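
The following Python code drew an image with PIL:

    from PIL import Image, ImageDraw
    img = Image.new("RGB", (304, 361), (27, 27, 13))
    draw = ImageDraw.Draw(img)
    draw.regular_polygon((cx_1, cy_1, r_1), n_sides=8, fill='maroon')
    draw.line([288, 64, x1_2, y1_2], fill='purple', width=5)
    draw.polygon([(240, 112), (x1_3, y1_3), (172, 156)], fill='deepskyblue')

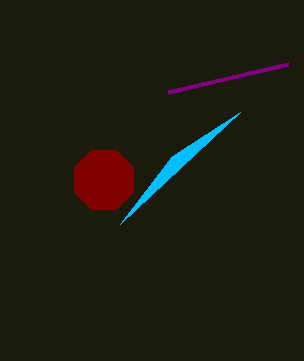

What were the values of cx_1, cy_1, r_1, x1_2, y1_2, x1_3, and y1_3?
cx_1 = 104
cy_1 = 180
r_1 = 32
x1_2 = 168
y1_2 = 92
x1_3 = 120
y1_3 = 224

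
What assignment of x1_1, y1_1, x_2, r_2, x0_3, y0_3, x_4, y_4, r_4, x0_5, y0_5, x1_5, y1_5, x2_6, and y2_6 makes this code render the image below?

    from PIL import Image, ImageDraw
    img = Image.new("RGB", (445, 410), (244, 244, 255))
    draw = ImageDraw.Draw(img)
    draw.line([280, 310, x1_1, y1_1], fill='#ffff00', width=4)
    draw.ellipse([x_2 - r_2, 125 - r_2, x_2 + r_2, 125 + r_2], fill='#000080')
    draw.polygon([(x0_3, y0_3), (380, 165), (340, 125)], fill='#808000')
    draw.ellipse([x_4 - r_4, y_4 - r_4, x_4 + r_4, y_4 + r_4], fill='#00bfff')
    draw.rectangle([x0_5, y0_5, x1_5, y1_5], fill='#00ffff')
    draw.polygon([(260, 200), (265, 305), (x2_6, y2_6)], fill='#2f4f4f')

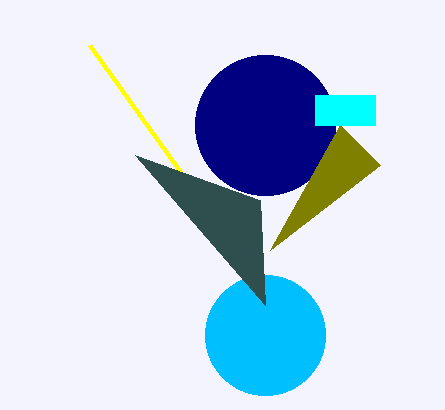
x1_1 = 90; y1_1 = 45; x_2 = 265; r_2 = 70; x0_3 = 270; y0_3 = 250; x_4 = 265; y_4 = 335; r_4 = 60; x0_5 = 315; y0_5 = 95; x1_5 = 375; y1_5 = 125; x2_6 = 135; y2_6 = 155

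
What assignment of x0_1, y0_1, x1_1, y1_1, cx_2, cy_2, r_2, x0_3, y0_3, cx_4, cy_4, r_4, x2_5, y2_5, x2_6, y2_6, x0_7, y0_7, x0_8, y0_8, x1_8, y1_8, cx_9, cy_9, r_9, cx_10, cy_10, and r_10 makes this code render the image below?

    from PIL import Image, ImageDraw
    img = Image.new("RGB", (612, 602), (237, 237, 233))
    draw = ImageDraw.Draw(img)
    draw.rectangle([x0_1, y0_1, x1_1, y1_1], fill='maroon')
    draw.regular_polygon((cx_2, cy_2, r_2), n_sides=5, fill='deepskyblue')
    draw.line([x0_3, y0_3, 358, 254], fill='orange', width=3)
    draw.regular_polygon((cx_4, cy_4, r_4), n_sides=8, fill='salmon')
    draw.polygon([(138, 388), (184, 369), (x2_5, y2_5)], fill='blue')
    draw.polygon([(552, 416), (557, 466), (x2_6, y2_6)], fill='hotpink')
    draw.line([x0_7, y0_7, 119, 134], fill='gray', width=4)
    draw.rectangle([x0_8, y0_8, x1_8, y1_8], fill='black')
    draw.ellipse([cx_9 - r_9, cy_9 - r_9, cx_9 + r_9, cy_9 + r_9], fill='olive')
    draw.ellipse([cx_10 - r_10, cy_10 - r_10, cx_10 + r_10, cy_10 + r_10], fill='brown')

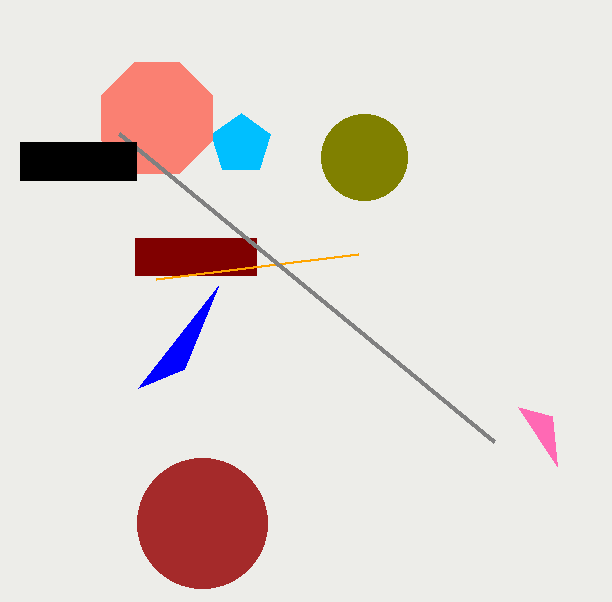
x0_1 = 135, y0_1 = 238, x1_1 = 256, y1_1 = 275, cx_2 = 241, cy_2 = 144, r_2 = 31, x0_3 = 156, y0_3 = 279, cx_4 = 157, cy_4 = 118, r_4 = 60, x2_5 = 218, y2_5 = 286, x2_6 = 518, y2_6 = 407, x0_7 = 494, y0_7 = 442, x0_8 = 20, y0_8 = 142, x1_8 = 136, y1_8 = 180, cx_9 = 364, cy_9 = 157, r_9 = 43, cx_10 = 202, cy_10 = 523, r_10 = 65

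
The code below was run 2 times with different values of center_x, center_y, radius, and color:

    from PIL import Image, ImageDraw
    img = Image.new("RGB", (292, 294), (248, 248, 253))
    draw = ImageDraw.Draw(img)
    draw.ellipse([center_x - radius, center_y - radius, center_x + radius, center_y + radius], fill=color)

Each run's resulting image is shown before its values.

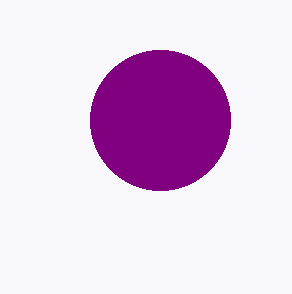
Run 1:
center_x = 160; center_y = 120; radius = 70; color = 'purple'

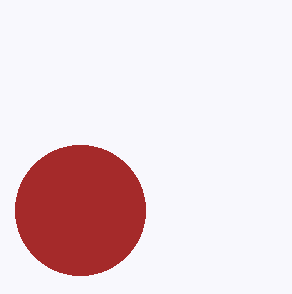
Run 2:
center_x = 80
center_y = 210
radius = 65
color = 'brown'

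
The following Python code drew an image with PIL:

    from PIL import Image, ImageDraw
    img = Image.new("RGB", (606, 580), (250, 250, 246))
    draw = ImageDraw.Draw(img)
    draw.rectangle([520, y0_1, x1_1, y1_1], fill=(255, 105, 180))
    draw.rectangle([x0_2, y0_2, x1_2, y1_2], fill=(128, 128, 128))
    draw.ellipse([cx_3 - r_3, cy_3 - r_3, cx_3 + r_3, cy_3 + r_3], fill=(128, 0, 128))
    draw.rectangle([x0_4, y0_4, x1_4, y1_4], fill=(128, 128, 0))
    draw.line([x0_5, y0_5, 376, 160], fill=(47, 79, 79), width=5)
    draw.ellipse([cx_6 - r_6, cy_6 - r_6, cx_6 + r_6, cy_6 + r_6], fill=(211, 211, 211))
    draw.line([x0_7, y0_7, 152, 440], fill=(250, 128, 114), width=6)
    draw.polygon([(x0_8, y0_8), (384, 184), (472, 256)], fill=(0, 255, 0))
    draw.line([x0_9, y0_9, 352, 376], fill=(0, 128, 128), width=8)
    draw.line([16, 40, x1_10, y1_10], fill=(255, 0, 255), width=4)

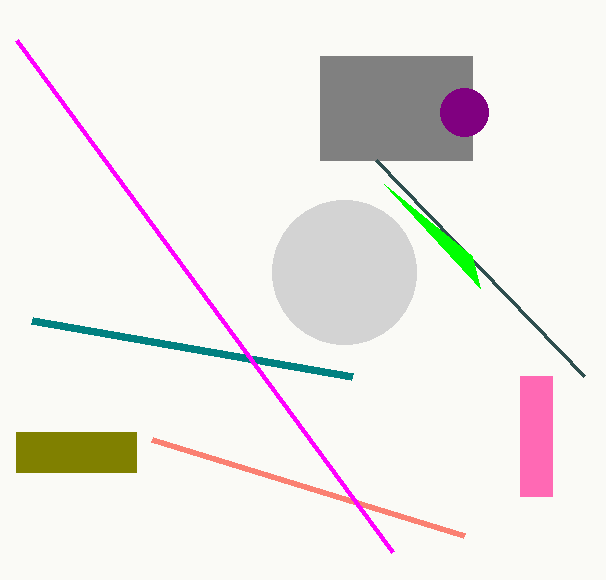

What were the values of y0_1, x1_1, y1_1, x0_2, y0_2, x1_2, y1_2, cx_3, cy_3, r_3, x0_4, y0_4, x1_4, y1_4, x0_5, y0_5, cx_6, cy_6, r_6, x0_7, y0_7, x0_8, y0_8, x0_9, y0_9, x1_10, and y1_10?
y0_1 = 376
x1_1 = 552
y1_1 = 496
x0_2 = 320
y0_2 = 56
x1_2 = 472
y1_2 = 160
cx_3 = 464
cy_3 = 112
r_3 = 24
x0_4 = 16
y0_4 = 432
x1_4 = 136
y1_4 = 472
x0_5 = 584
y0_5 = 376
cx_6 = 344
cy_6 = 272
r_6 = 72
x0_7 = 464
y0_7 = 536
x0_8 = 480
y0_8 = 288
x0_9 = 32
y0_9 = 320
x1_10 = 392
y1_10 = 552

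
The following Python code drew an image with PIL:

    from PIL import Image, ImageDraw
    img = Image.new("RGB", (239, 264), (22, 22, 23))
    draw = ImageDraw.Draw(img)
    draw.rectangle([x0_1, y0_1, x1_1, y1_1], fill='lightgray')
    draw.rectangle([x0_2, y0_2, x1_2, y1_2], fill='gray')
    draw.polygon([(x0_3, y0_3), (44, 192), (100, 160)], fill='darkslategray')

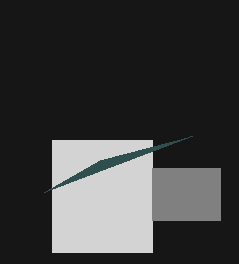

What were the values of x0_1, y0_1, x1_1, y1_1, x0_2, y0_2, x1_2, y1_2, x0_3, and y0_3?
x0_1 = 52, y0_1 = 140, x1_1 = 152, y1_1 = 252, x0_2 = 152, y0_2 = 168, x1_2 = 220, y1_2 = 220, x0_3 = 192, y0_3 = 136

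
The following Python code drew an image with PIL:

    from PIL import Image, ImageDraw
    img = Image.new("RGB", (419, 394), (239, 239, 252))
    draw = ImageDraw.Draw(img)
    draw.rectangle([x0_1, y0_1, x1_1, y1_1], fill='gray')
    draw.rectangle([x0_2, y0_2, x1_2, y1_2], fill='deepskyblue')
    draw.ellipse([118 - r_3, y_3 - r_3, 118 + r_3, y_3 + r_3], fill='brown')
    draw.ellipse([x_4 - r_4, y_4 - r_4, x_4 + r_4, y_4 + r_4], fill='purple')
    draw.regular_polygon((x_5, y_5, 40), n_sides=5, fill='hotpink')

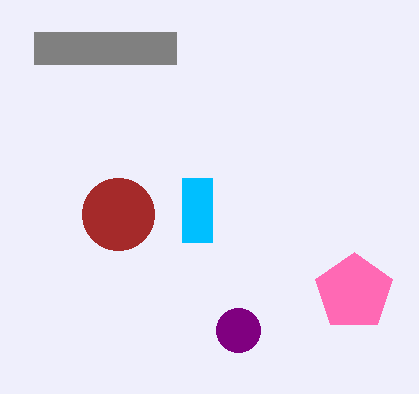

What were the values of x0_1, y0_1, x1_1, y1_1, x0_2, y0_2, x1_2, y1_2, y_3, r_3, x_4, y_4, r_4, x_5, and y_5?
x0_1 = 34; y0_1 = 32; x1_1 = 176; y1_1 = 64; x0_2 = 182; y0_2 = 178; x1_2 = 212; y1_2 = 242; y_3 = 214; r_3 = 36; x_4 = 238; y_4 = 330; r_4 = 22; x_5 = 354; y_5 = 292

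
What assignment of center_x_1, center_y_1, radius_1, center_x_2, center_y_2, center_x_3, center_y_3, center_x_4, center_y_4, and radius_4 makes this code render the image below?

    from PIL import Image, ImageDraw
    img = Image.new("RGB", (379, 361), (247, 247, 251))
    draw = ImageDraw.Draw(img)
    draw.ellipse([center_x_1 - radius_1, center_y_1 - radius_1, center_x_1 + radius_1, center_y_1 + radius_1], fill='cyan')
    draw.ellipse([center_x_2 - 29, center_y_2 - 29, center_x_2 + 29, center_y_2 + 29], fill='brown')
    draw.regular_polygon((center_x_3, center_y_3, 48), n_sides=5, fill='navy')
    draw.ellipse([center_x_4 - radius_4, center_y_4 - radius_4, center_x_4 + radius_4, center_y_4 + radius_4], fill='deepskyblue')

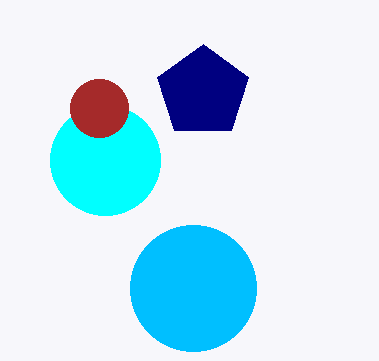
center_x_1 = 105; center_y_1 = 160; radius_1 = 55; center_x_2 = 99; center_y_2 = 108; center_x_3 = 203; center_y_3 = 92; center_x_4 = 193; center_y_4 = 288; radius_4 = 63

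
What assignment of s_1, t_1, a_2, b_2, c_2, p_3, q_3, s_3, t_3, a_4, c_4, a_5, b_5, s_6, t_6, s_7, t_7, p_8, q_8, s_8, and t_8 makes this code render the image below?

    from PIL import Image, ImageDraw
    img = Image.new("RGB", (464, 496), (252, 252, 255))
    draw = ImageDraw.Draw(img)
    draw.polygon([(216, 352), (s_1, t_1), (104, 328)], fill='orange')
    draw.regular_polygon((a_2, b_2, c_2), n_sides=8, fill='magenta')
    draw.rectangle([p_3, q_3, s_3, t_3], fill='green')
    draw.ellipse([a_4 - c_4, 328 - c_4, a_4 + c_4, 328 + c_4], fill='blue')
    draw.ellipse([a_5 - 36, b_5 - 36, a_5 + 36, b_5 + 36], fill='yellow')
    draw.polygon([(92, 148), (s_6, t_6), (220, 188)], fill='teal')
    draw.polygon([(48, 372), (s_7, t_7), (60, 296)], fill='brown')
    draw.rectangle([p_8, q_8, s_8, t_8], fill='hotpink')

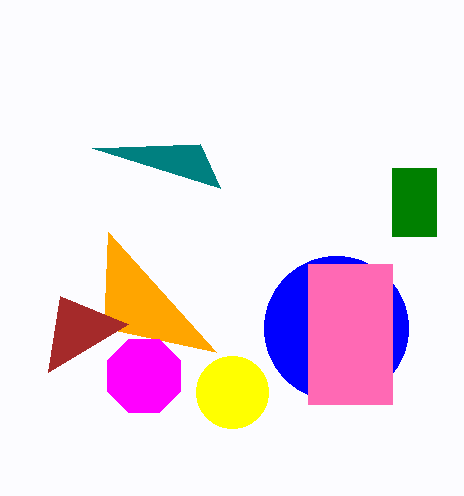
s_1 = 108, t_1 = 232, a_2 = 144, b_2 = 376, c_2 = 40, p_3 = 392, q_3 = 168, s_3 = 436, t_3 = 236, a_4 = 336, c_4 = 72, a_5 = 232, b_5 = 392, s_6 = 200, t_6 = 144, s_7 = 128, t_7 = 324, p_8 = 308, q_8 = 264, s_8 = 392, t_8 = 404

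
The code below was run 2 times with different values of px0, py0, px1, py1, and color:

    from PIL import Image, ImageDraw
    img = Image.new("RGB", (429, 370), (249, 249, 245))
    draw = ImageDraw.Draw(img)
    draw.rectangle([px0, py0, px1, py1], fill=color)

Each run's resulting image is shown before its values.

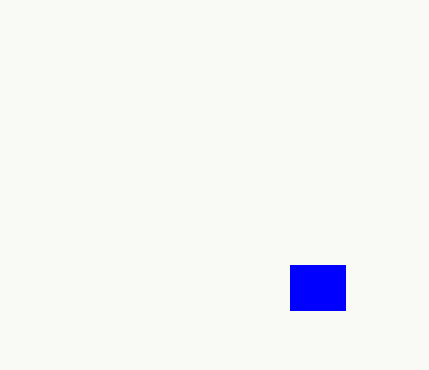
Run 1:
px0 = 290; py0 = 265; px1 = 345; py1 = 310; color = 'blue'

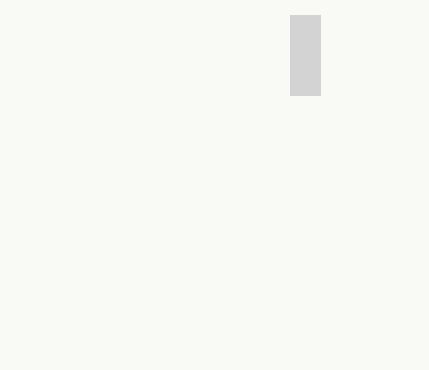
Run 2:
px0 = 290; py0 = 15; px1 = 320; py1 = 95; color = 'lightgray'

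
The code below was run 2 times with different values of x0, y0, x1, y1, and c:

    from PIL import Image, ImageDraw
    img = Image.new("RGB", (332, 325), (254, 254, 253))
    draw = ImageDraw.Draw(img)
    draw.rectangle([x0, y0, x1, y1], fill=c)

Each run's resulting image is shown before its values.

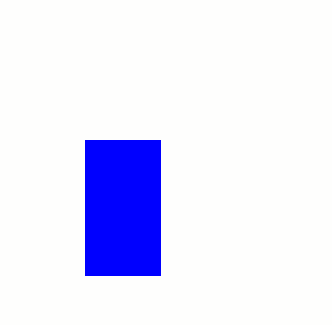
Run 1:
x0 = 85; y0 = 140; x1 = 160; y1 = 275; c = 'blue'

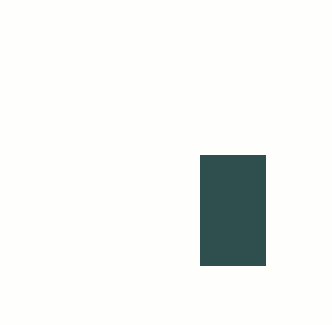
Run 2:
x0 = 200; y0 = 155; x1 = 265; y1 = 265; c = 'darkslategray'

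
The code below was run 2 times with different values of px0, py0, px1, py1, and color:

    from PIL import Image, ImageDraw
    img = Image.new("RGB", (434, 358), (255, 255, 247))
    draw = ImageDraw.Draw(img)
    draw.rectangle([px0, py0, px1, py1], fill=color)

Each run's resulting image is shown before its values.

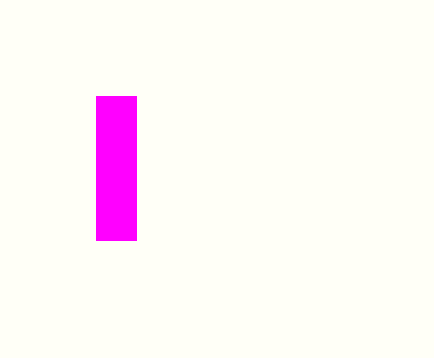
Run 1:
px0 = 96, py0 = 96, px1 = 136, py1 = 240, color = 'magenta'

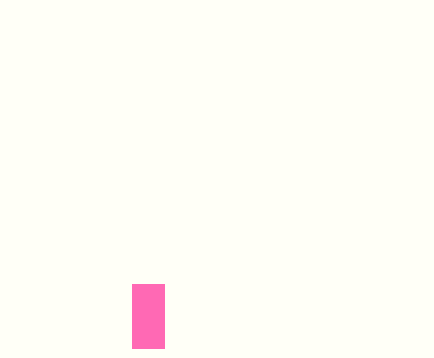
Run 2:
px0 = 132; py0 = 284; px1 = 164; py1 = 348; color = 'hotpink'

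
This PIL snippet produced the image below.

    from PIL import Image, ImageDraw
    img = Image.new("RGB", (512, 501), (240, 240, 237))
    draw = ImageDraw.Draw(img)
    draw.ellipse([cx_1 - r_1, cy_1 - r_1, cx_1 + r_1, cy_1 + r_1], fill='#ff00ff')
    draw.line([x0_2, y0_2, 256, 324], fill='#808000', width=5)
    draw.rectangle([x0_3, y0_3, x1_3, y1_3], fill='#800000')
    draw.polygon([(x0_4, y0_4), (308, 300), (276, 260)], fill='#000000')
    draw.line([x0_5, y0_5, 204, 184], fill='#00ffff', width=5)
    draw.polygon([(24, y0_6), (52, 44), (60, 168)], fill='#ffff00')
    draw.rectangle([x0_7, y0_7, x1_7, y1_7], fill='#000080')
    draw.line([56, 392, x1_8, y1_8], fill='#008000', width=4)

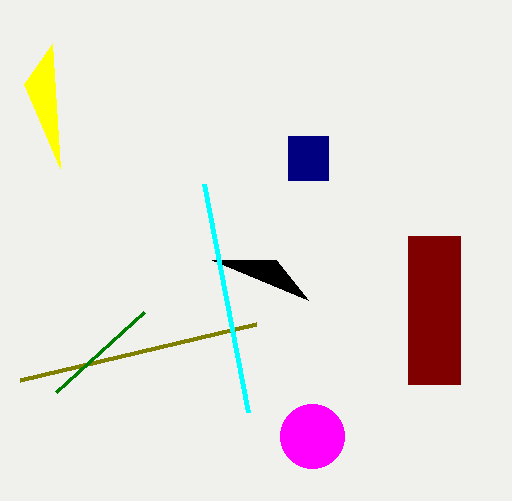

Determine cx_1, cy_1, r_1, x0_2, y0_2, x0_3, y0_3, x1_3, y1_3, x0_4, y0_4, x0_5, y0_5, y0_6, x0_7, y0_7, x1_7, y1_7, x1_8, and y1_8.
cx_1 = 312
cy_1 = 436
r_1 = 32
x0_2 = 20
y0_2 = 380
x0_3 = 408
y0_3 = 236
x1_3 = 460
y1_3 = 384
x0_4 = 212
y0_4 = 260
x0_5 = 248
y0_5 = 412
y0_6 = 84
x0_7 = 288
y0_7 = 136
x1_7 = 328
y1_7 = 180
x1_8 = 144
y1_8 = 312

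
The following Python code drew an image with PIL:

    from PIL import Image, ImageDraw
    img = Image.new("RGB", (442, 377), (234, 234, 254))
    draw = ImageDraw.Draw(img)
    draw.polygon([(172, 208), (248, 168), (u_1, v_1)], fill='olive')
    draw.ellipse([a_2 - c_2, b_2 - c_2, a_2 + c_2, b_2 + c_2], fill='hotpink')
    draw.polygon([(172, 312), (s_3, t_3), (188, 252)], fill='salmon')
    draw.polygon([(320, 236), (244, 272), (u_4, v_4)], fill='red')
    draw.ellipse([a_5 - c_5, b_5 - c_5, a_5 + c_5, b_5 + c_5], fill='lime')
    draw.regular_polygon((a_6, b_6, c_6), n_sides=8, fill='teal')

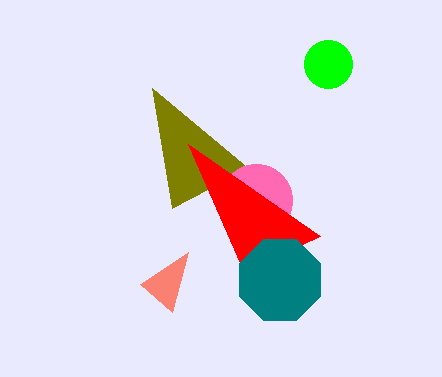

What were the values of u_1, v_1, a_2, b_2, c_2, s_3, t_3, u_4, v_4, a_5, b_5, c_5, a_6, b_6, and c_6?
u_1 = 152; v_1 = 88; a_2 = 256; b_2 = 200; c_2 = 36; s_3 = 140; t_3 = 284; u_4 = 188; v_4 = 144; a_5 = 328; b_5 = 64; c_5 = 24; a_6 = 280; b_6 = 280; c_6 = 44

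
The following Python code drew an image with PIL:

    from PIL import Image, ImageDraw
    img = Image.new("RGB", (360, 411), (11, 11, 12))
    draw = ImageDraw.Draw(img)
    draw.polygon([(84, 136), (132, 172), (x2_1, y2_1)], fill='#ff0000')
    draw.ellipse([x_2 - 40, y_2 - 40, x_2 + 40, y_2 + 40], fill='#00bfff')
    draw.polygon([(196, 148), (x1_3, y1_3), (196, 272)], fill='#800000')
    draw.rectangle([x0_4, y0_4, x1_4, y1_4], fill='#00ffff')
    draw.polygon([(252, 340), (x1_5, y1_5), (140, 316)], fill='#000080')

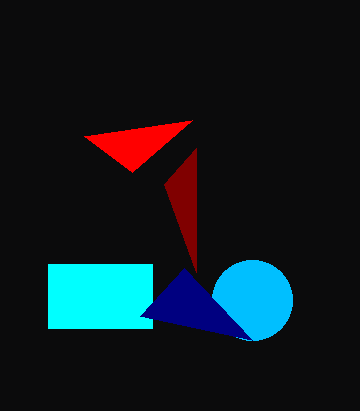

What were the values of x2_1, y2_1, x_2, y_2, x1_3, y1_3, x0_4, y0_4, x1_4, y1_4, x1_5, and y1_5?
x2_1 = 192; y2_1 = 120; x_2 = 252; y_2 = 300; x1_3 = 164; y1_3 = 184; x0_4 = 48; y0_4 = 264; x1_4 = 152; y1_4 = 328; x1_5 = 184; y1_5 = 268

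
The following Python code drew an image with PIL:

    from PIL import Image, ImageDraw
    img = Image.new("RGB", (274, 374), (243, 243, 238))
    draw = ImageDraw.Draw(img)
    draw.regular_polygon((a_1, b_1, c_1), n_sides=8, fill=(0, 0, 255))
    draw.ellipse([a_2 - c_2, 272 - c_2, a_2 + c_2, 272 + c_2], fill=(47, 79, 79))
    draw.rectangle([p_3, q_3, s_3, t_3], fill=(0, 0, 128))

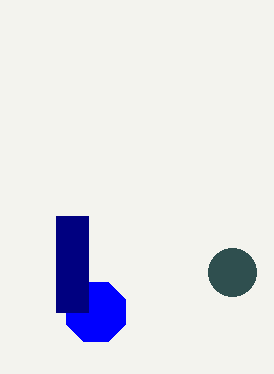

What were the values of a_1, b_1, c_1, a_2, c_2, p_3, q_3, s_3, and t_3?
a_1 = 96, b_1 = 312, c_1 = 32, a_2 = 232, c_2 = 24, p_3 = 56, q_3 = 216, s_3 = 88, t_3 = 312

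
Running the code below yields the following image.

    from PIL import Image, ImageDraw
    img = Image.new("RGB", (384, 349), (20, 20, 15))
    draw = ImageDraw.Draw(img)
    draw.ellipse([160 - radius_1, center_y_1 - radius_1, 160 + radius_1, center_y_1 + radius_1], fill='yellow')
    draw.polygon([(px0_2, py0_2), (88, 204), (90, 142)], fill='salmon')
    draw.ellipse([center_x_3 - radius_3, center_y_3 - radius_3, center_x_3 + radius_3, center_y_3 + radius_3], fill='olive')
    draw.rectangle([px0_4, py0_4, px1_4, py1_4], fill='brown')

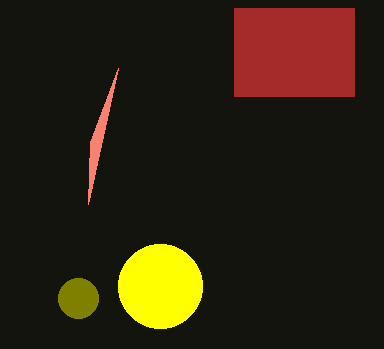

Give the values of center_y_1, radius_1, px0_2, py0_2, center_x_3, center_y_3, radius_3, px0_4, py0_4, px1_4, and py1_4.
center_y_1 = 286
radius_1 = 42
px0_2 = 118
py0_2 = 68
center_x_3 = 78
center_y_3 = 298
radius_3 = 20
px0_4 = 234
py0_4 = 8
px1_4 = 354
py1_4 = 96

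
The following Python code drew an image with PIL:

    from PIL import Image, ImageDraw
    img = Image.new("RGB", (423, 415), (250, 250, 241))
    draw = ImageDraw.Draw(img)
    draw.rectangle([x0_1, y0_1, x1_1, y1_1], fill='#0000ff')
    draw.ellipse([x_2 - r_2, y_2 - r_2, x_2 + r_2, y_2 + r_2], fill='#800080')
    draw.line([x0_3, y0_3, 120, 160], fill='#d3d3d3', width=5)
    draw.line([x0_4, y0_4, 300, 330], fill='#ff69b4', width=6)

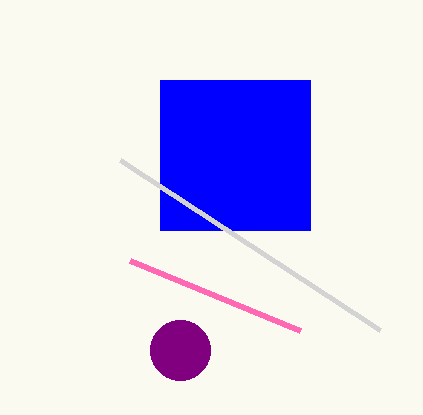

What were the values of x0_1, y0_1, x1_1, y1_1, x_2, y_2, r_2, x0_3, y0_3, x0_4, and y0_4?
x0_1 = 160; y0_1 = 80; x1_1 = 310; y1_1 = 230; x_2 = 180; y_2 = 350; r_2 = 30; x0_3 = 380; y0_3 = 330; x0_4 = 130; y0_4 = 260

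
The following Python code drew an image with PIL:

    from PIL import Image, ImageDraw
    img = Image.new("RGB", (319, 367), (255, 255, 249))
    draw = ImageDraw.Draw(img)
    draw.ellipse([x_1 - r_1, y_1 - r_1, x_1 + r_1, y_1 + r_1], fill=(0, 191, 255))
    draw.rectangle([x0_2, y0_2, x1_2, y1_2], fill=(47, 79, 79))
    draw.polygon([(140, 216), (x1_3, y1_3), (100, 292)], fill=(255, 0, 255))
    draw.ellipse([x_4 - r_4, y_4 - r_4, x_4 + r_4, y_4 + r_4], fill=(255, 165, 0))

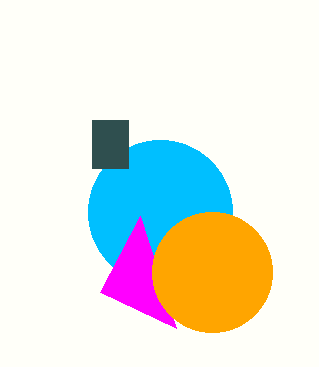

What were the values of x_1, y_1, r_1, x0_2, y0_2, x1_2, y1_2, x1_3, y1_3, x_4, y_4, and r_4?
x_1 = 160, y_1 = 212, r_1 = 72, x0_2 = 92, y0_2 = 120, x1_2 = 128, y1_2 = 168, x1_3 = 176, y1_3 = 328, x_4 = 212, y_4 = 272, r_4 = 60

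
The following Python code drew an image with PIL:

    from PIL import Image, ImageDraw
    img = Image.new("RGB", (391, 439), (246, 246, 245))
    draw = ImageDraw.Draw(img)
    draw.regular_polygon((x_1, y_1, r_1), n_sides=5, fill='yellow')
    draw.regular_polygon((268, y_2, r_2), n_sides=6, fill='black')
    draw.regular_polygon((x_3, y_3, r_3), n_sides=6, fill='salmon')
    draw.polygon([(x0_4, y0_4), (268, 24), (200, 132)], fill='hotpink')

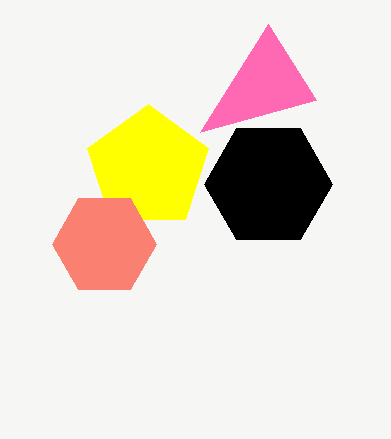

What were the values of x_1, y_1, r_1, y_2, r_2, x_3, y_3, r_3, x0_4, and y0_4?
x_1 = 148; y_1 = 168; r_1 = 64; y_2 = 184; r_2 = 64; x_3 = 104; y_3 = 244; r_3 = 52; x0_4 = 316; y0_4 = 100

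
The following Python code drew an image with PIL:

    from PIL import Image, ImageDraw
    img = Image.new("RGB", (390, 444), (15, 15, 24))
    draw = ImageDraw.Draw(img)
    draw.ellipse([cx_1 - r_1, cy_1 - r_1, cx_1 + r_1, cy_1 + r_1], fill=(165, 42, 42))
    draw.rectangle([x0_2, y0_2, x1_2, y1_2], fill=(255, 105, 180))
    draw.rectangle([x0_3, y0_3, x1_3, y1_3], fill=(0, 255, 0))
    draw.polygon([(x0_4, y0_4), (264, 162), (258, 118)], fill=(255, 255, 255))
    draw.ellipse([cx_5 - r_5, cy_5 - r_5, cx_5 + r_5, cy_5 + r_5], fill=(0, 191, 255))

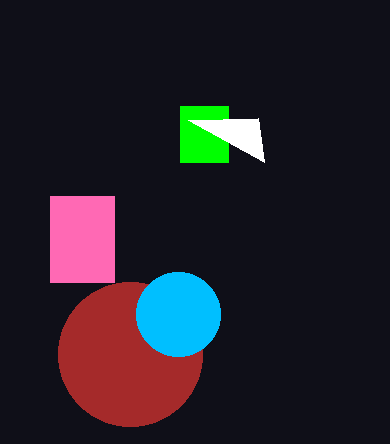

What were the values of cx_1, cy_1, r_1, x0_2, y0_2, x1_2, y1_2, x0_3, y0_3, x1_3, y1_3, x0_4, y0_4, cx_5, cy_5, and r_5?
cx_1 = 130; cy_1 = 354; r_1 = 72; x0_2 = 50; y0_2 = 196; x1_2 = 114; y1_2 = 282; x0_3 = 180; y0_3 = 106; x1_3 = 228; y1_3 = 162; x0_4 = 188; y0_4 = 120; cx_5 = 178; cy_5 = 314; r_5 = 42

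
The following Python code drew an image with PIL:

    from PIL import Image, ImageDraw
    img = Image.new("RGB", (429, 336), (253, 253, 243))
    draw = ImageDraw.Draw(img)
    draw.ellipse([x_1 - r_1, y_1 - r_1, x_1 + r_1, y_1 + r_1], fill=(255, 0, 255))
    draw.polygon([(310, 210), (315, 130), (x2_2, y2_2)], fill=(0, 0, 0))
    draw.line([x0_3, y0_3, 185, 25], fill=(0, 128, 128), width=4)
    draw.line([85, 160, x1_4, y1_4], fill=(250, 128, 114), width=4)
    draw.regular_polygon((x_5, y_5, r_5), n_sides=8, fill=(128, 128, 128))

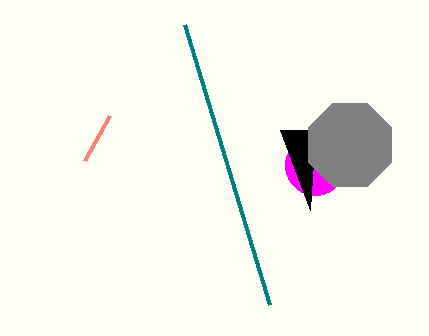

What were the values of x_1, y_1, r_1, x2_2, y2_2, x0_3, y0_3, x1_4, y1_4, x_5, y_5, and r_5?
x_1 = 315, y_1 = 165, r_1 = 30, x2_2 = 280, y2_2 = 130, x0_3 = 270, y0_3 = 305, x1_4 = 110, y1_4 = 115, x_5 = 350, y_5 = 145, r_5 = 45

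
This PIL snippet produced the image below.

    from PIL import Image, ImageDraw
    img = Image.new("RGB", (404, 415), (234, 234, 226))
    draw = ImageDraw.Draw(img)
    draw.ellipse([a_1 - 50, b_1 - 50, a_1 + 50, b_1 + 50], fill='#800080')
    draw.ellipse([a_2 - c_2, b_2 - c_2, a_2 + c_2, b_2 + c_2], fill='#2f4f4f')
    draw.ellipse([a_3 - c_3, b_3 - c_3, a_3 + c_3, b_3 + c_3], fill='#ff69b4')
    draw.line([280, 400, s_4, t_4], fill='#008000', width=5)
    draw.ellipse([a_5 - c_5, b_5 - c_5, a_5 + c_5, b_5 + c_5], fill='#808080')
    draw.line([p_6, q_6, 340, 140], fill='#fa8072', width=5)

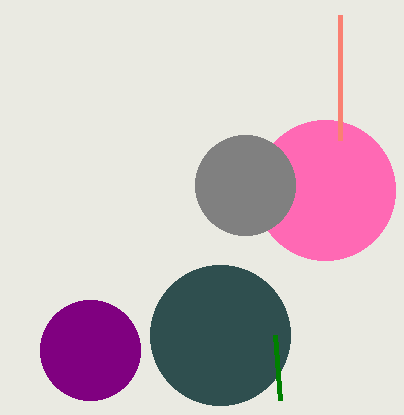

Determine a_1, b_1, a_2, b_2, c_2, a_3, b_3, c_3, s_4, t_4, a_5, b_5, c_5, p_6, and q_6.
a_1 = 90, b_1 = 350, a_2 = 220, b_2 = 335, c_2 = 70, a_3 = 325, b_3 = 190, c_3 = 70, s_4 = 275, t_4 = 335, a_5 = 245, b_5 = 185, c_5 = 50, p_6 = 340, q_6 = 15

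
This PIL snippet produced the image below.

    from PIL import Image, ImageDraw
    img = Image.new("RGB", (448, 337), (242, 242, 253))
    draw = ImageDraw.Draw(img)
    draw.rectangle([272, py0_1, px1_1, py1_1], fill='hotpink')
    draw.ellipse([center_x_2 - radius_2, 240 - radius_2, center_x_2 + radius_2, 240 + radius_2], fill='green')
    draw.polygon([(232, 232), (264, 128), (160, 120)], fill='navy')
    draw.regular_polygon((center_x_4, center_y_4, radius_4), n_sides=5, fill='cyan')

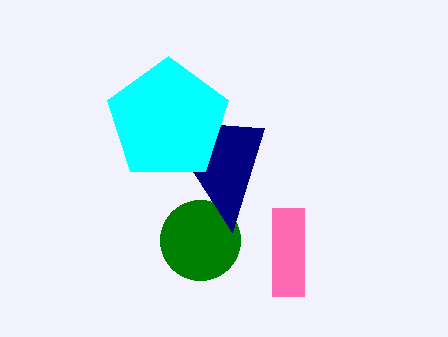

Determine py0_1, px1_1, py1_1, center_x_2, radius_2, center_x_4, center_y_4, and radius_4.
py0_1 = 208
px1_1 = 304
py1_1 = 296
center_x_2 = 200
radius_2 = 40
center_x_4 = 168
center_y_4 = 120
radius_4 = 64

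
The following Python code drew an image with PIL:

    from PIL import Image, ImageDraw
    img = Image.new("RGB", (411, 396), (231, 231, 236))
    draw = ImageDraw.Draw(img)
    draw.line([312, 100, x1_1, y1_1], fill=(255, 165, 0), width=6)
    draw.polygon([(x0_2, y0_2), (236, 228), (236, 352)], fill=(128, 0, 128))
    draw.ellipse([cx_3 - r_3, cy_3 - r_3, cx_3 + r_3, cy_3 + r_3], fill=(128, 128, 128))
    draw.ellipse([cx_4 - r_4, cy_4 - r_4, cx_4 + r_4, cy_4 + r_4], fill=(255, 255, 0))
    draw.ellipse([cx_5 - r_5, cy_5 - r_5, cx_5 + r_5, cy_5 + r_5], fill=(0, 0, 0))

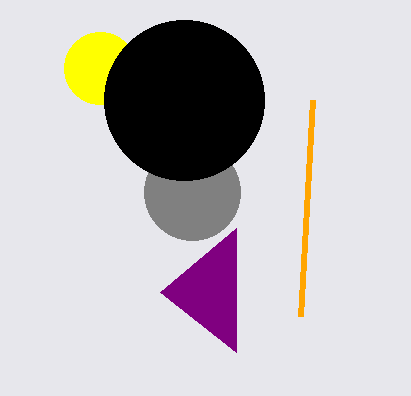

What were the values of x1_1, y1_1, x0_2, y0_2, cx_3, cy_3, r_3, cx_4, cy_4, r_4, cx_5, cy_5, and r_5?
x1_1 = 300, y1_1 = 316, x0_2 = 160, y0_2 = 292, cx_3 = 192, cy_3 = 192, r_3 = 48, cx_4 = 100, cy_4 = 68, r_4 = 36, cx_5 = 184, cy_5 = 100, r_5 = 80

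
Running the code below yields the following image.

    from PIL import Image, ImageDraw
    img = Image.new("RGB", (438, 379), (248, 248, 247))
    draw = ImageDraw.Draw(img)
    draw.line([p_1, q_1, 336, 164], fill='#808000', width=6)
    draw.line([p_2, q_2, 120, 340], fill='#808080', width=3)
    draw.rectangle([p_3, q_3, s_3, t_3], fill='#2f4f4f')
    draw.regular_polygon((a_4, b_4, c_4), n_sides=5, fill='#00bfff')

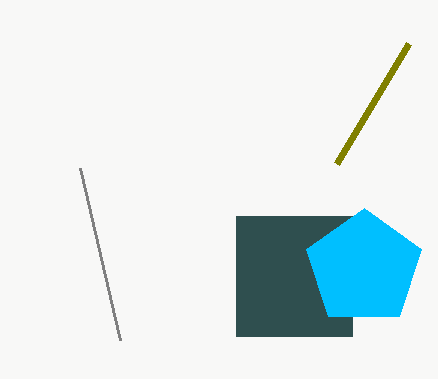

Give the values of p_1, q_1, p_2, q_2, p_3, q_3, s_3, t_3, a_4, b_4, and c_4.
p_1 = 408; q_1 = 44; p_2 = 80; q_2 = 168; p_3 = 236; q_3 = 216; s_3 = 352; t_3 = 336; a_4 = 364; b_4 = 268; c_4 = 60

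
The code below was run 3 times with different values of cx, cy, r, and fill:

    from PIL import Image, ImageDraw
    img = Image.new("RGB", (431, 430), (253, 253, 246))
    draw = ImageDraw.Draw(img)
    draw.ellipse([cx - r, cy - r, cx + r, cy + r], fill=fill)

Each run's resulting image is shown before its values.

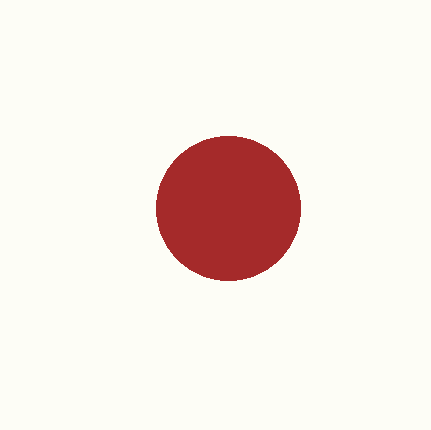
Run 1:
cx = 228, cy = 208, r = 72, fill = 'brown'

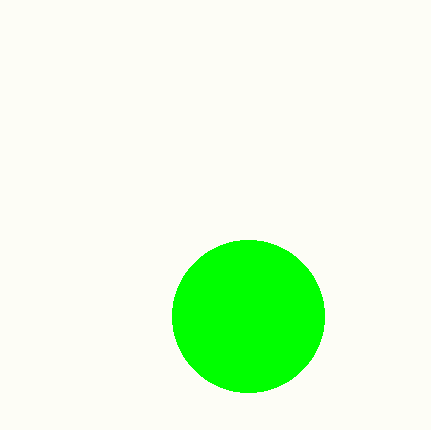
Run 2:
cx = 248, cy = 316, r = 76, fill = 'lime'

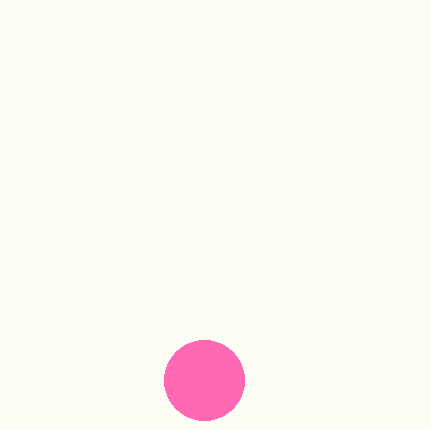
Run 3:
cx = 204; cy = 380; r = 40; fill = 'hotpink'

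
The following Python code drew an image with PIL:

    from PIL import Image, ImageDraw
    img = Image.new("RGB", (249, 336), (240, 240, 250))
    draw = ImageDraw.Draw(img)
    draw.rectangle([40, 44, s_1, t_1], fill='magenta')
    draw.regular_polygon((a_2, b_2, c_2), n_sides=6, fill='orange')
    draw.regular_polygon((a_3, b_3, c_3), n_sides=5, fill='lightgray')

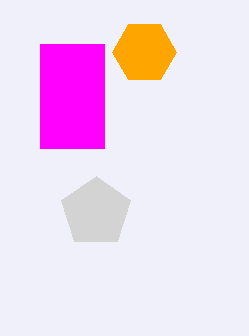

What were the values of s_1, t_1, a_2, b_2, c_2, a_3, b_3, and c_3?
s_1 = 104
t_1 = 148
a_2 = 144
b_2 = 52
c_2 = 32
a_3 = 96
b_3 = 212
c_3 = 36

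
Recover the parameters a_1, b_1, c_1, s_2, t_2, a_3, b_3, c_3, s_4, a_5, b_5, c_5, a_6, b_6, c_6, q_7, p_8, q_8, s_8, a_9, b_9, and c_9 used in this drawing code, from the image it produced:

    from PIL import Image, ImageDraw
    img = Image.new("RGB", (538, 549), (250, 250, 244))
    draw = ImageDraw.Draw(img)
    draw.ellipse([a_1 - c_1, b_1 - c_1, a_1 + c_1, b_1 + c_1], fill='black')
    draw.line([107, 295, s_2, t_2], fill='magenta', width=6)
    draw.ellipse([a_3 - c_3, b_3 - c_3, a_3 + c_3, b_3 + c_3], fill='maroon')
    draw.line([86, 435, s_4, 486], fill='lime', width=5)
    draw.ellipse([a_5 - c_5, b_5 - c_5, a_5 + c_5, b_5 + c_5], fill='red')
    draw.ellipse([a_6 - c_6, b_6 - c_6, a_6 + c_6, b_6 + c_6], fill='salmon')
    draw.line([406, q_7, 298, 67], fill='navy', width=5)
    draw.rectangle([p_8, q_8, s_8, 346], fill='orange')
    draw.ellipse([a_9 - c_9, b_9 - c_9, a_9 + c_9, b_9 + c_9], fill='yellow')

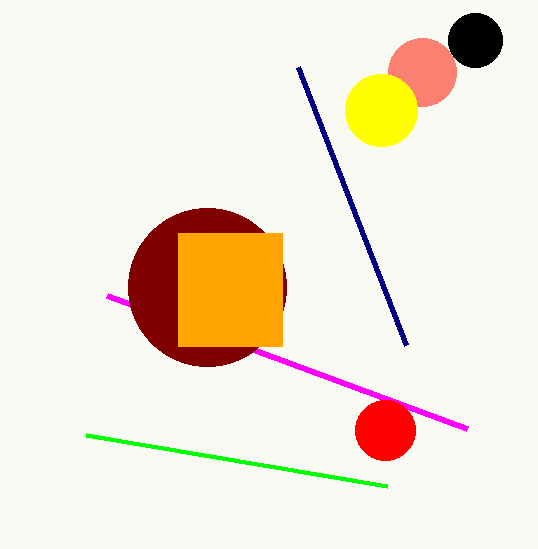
a_1 = 475, b_1 = 40, c_1 = 27, s_2 = 467, t_2 = 428, a_3 = 207, b_3 = 287, c_3 = 79, s_4 = 387, a_5 = 385, b_5 = 430, c_5 = 30, a_6 = 422, b_6 = 72, c_6 = 34, q_7 = 345, p_8 = 178, q_8 = 233, s_8 = 282, a_9 = 381, b_9 = 110, c_9 = 36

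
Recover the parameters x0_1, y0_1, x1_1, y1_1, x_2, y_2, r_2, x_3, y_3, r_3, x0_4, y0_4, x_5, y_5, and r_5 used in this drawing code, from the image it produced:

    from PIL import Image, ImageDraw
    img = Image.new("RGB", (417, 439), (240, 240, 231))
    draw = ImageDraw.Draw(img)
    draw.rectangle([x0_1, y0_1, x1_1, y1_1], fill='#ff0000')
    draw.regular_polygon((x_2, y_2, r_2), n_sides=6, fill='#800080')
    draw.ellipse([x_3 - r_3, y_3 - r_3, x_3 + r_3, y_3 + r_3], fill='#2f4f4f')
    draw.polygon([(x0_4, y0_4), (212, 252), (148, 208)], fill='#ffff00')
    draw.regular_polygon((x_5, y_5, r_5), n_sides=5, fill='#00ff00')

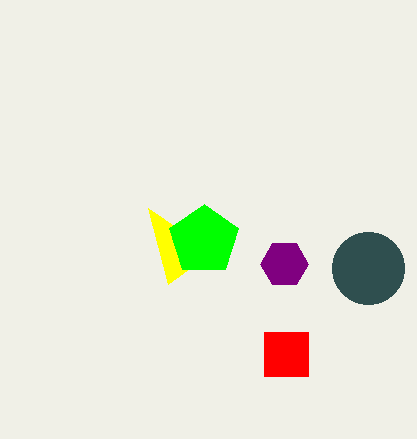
x0_1 = 264; y0_1 = 332; x1_1 = 308; y1_1 = 376; x_2 = 284; y_2 = 264; r_2 = 24; x_3 = 368; y_3 = 268; r_3 = 36; x0_4 = 168; y0_4 = 284; x_5 = 204; y_5 = 240; r_5 = 36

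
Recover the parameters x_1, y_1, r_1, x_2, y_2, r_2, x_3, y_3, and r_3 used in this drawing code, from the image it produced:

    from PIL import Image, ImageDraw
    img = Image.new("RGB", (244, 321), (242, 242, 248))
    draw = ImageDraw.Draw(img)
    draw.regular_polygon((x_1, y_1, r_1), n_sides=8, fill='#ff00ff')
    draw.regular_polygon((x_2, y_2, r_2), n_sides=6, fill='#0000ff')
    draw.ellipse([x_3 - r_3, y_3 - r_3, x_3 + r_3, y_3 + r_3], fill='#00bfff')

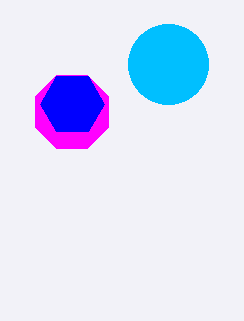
x_1 = 72
y_1 = 112
r_1 = 40
x_2 = 72
y_2 = 104
r_2 = 32
x_3 = 168
y_3 = 64
r_3 = 40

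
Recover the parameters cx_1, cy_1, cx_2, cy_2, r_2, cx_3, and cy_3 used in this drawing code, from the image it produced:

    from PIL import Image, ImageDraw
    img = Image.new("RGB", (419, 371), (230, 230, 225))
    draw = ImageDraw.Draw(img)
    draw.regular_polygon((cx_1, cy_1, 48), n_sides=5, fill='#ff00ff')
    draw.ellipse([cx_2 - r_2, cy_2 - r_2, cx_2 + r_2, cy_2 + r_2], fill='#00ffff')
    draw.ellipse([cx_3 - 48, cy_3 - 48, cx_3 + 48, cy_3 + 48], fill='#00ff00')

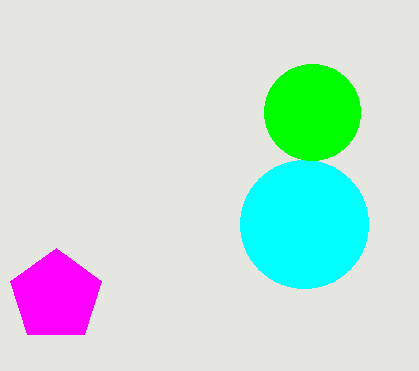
cx_1 = 56, cy_1 = 296, cx_2 = 304, cy_2 = 224, r_2 = 64, cx_3 = 312, cy_3 = 112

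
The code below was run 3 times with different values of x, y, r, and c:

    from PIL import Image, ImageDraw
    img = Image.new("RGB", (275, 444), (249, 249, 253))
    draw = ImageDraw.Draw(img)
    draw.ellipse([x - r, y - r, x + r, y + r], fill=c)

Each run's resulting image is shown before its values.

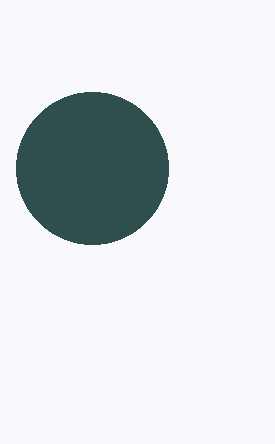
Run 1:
x = 92, y = 168, r = 76, c = 'darkslategray'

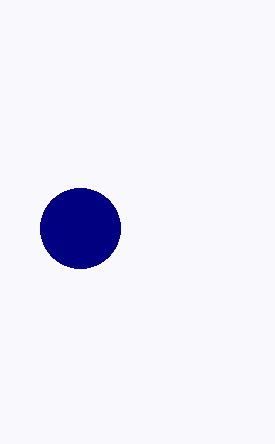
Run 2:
x = 80
y = 228
r = 40
c = 'navy'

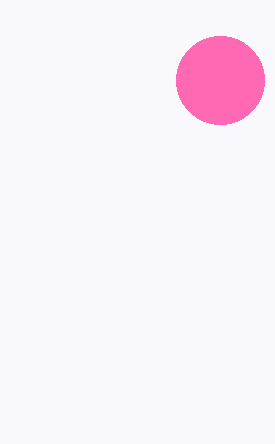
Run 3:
x = 220; y = 80; r = 44; c = 'hotpink'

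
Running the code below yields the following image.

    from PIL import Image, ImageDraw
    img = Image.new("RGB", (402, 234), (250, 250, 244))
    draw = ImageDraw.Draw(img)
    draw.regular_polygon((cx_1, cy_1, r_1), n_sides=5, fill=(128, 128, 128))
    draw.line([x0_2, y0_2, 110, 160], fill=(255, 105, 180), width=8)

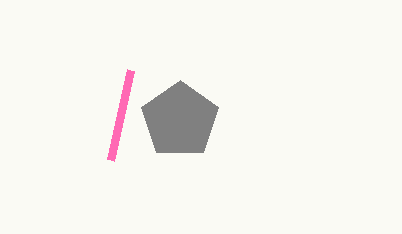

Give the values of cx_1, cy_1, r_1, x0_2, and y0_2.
cx_1 = 180; cy_1 = 120; r_1 = 40; x0_2 = 130; y0_2 = 70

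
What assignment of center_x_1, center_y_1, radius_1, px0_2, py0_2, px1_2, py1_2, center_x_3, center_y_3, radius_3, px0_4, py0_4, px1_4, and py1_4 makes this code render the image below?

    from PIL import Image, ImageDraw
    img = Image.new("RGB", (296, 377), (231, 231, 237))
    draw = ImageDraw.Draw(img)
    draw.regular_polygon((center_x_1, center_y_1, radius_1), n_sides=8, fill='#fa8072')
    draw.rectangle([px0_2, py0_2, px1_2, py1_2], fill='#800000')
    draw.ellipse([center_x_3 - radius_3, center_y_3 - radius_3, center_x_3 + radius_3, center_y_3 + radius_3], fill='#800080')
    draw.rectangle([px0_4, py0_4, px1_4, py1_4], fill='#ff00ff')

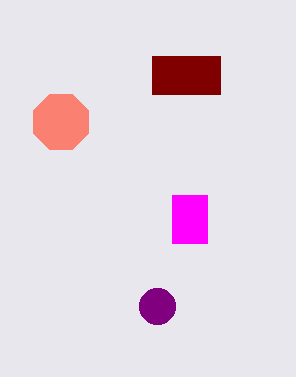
center_x_1 = 61; center_y_1 = 122; radius_1 = 30; px0_2 = 152; py0_2 = 56; px1_2 = 220; py1_2 = 94; center_x_3 = 157; center_y_3 = 306; radius_3 = 18; px0_4 = 172; py0_4 = 195; px1_4 = 207; py1_4 = 243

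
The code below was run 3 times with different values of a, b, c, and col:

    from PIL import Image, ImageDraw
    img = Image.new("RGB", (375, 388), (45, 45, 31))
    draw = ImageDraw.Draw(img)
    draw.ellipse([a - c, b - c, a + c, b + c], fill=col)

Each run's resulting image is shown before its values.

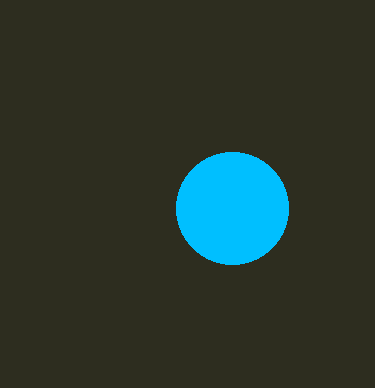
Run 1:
a = 232
b = 208
c = 56
col = 'deepskyblue'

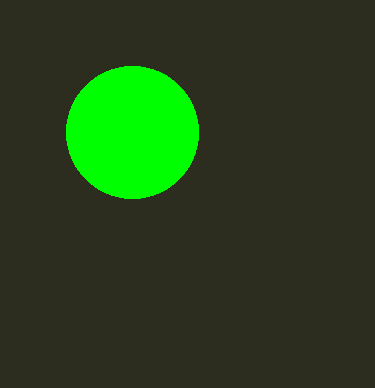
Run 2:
a = 132
b = 132
c = 66
col = 'lime'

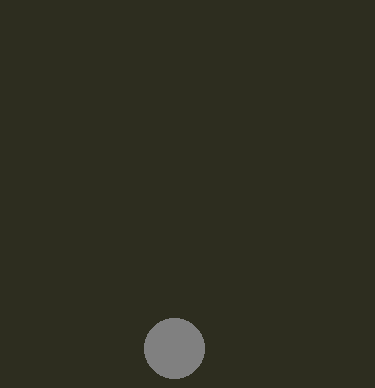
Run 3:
a = 174, b = 348, c = 30, col = 'gray'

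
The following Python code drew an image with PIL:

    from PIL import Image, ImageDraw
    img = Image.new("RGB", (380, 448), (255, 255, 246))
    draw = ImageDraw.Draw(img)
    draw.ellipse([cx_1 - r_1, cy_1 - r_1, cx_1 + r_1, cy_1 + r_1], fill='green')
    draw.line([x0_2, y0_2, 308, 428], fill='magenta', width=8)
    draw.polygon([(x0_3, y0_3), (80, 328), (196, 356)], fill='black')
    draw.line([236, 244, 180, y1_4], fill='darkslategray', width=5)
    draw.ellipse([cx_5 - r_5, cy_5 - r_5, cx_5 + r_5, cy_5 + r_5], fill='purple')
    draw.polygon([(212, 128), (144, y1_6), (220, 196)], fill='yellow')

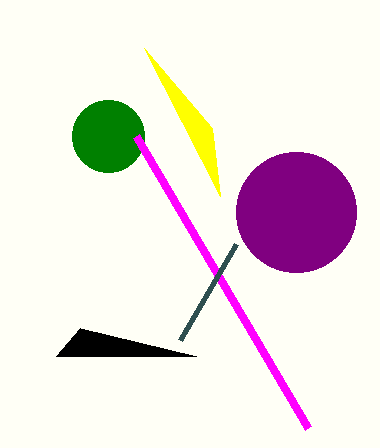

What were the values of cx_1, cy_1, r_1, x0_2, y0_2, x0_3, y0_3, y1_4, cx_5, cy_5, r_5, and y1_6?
cx_1 = 108; cy_1 = 136; r_1 = 36; x0_2 = 136; y0_2 = 136; x0_3 = 56; y0_3 = 356; y1_4 = 340; cx_5 = 296; cy_5 = 212; r_5 = 60; y1_6 = 48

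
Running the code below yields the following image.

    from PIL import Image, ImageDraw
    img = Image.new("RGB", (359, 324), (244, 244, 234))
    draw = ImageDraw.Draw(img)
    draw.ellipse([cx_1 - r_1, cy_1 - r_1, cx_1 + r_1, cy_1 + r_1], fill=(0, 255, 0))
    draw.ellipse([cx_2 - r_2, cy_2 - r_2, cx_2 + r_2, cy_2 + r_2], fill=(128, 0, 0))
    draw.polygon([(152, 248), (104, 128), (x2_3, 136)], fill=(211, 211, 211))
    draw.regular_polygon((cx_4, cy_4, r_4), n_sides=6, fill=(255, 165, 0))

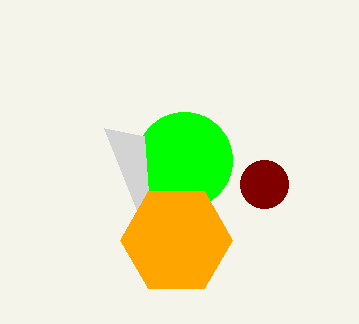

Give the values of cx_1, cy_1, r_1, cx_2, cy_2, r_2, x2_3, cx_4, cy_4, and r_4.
cx_1 = 184, cy_1 = 160, r_1 = 48, cx_2 = 264, cy_2 = 184, r_2 = 24, x2_3 = 144, cx_4 = 176, cy_4 = 240, r_4 = 56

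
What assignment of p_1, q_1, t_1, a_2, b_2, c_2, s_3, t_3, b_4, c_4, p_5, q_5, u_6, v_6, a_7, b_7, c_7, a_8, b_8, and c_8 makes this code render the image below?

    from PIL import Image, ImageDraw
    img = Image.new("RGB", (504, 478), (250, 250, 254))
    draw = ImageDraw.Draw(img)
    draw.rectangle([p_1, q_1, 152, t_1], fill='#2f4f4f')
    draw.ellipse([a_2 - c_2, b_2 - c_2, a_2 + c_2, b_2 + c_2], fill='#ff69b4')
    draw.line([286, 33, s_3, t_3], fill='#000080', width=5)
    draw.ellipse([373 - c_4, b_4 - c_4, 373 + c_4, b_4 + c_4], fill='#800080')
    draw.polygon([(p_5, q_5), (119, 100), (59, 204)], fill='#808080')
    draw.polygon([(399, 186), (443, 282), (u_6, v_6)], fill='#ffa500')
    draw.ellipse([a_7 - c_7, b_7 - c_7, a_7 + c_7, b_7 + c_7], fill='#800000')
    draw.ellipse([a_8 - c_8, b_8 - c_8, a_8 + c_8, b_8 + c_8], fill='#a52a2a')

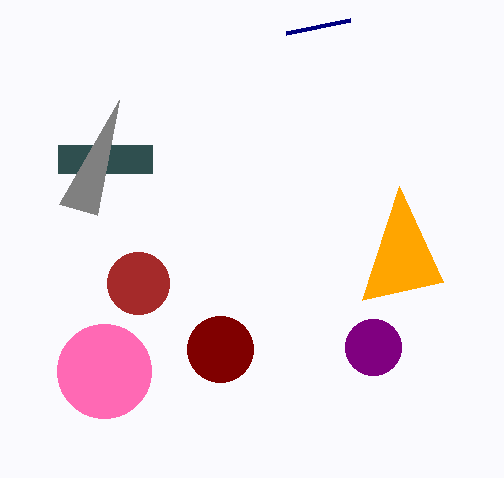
p_1 = 58
q_1 = 145
t_1 = 173
a_2 = 104
b_2 = 371
c_2 = 47
s_3 = 350
t_3 = 20
b_4 = 347
c_4 = 28
p_5 = 97
q_5 = 215
u_6 = 362
v_6 = 300
a_7 = 220
b_7 = 349
c_7 = 33
a_8 = 138
b_8 = 283
c_8 = 31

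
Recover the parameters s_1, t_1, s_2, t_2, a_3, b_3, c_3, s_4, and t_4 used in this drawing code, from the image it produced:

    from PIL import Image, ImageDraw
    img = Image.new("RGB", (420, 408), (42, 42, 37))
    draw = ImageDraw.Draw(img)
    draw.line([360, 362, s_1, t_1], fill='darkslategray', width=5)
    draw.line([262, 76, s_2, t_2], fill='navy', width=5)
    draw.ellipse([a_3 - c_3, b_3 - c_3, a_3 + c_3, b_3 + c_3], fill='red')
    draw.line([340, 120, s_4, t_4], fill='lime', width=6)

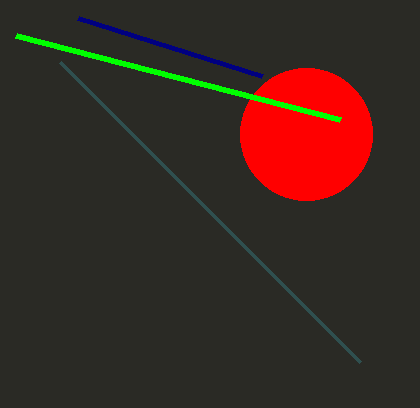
s_1 = 60; t_1 = 62; s_2 = 78; t_2 = 18; a_3 = 306; b_3 = 134; c_3 = 66; s_4 = 16; t_4 = 36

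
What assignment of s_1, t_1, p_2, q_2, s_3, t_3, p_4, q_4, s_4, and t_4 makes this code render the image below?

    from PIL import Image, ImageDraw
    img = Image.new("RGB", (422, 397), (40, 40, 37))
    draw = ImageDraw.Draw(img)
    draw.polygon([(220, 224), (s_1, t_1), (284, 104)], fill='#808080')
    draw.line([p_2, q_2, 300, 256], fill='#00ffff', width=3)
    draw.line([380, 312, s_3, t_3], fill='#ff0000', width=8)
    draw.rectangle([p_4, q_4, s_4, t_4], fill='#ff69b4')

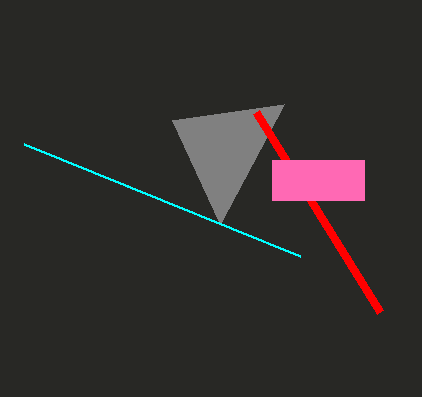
s_1 = 172; t_1 = 120; p_2 = 24; q_2 = 144; s_3 = 256; t_3 = 112; p_4 = 272; q_4 = 160; s_4 = 364; t_4 = 200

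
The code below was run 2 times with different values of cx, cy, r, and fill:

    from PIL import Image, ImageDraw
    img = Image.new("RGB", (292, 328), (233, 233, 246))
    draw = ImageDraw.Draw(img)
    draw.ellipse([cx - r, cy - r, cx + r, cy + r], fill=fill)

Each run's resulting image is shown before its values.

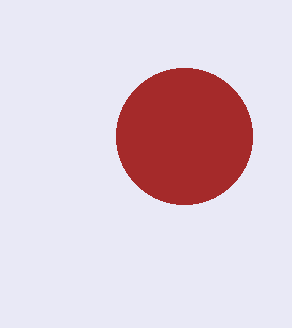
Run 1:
cx = 184; cy = 136; r = 68; fill = 'brown'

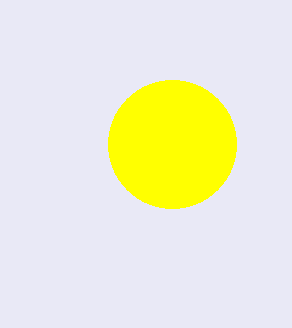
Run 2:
cx = 172, cy = 144, r = 64, fill = 'yellow'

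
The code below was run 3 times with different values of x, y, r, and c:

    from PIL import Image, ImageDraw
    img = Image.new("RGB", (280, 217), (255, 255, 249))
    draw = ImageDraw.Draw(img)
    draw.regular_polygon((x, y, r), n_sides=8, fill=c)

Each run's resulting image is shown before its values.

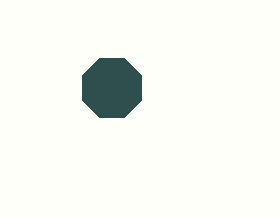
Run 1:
x = 112; y = 88; r = 32; c = 'darkslategray'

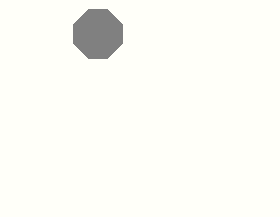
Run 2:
x = 98, y = 34, r = 26, c = 'gray'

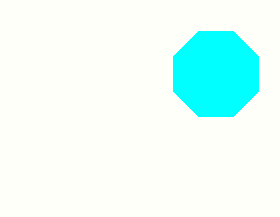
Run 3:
x = 216
y = 74
r = 46
c = 'cyan'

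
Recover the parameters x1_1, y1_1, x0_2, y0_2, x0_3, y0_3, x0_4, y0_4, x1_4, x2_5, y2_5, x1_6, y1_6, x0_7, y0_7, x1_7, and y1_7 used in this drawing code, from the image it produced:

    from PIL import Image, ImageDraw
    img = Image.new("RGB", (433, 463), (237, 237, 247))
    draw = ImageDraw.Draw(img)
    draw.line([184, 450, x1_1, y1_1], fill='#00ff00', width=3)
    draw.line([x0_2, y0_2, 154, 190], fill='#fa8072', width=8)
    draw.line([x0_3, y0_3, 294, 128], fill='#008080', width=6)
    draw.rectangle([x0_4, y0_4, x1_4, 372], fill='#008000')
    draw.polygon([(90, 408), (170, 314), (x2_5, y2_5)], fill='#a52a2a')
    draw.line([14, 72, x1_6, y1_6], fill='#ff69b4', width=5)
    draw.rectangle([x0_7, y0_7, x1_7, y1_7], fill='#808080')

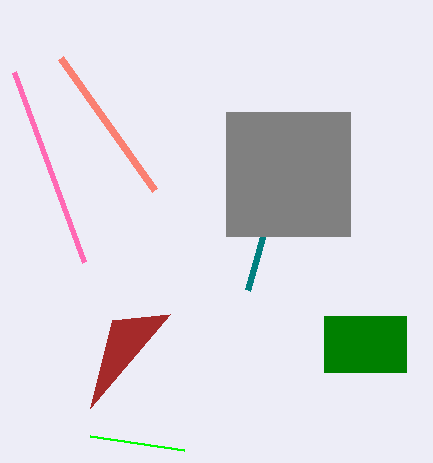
x1_1 = 90; y1_1 = 436; x0_2 = 60; y0_2 = 58; x0_3 = 248; y0_3 = 290; x0_4 = 324; y0_4 = 316; x1_4 = 406; x2_5 = 112; y2_5 = 320; x1_6 = 84; y1_6 = 262; x0_7 = 226; y0_7 = 112; x1_7 = 350; y1_7 = 236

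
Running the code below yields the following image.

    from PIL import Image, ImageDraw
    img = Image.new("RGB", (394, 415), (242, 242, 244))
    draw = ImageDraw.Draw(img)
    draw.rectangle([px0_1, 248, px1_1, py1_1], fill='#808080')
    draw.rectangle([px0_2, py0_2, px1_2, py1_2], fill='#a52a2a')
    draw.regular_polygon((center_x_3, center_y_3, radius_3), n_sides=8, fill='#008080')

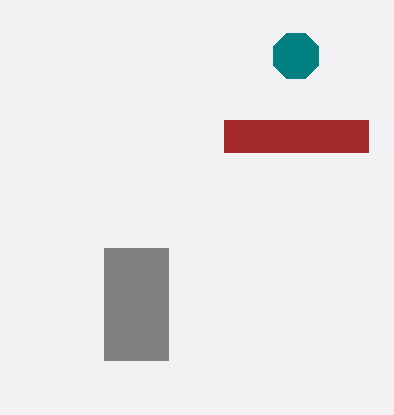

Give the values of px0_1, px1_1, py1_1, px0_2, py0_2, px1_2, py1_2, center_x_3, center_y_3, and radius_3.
px0_1 = 104; px1_1 = 168; py1_1 = 360; px0_2 = 224; py0_2 = 120; px1_2 = 368; py1_2 = 152; center_x_3 = 296; center_y_3 = 56; radius_3 = 24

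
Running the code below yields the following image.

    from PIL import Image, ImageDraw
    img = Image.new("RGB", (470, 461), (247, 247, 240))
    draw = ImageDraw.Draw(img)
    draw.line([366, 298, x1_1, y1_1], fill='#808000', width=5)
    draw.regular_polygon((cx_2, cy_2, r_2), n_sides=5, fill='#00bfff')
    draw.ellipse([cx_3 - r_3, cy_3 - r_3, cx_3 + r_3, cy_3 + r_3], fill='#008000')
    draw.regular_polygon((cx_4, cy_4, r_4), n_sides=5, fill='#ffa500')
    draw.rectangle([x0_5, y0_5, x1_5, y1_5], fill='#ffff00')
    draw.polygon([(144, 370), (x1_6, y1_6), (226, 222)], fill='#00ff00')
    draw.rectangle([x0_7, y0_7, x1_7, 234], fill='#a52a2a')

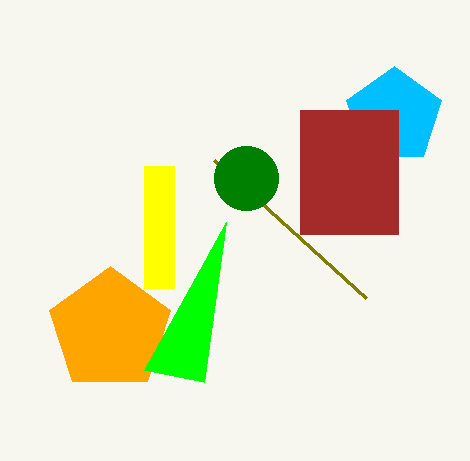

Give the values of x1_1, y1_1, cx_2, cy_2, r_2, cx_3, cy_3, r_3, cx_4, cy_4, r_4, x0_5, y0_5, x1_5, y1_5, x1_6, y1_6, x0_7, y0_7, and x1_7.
x1_1 = 214
y1_1 = 160
cx_2 = 394
cy_2 = 116
r_2 = 50
cx_3 = 246
cy_3 = 178
r_3 = 32
cx_4 = 110
cy_4 = 330
r_4 = 64
x0_5 = 144
y0_5 = 166
x1_5 = 174
y1_5 = 288
x1_6 = 204
y1_6 = 382
x0_7 = 300
y0_7 = 110
x1_7 = 398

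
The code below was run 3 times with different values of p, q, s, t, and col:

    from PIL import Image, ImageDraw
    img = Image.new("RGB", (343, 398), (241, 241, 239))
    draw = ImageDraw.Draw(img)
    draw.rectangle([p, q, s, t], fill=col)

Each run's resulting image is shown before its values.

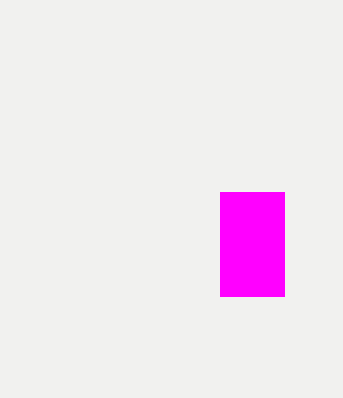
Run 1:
p = 220
q = 192
s = 284
t = 296
col = 'magenta'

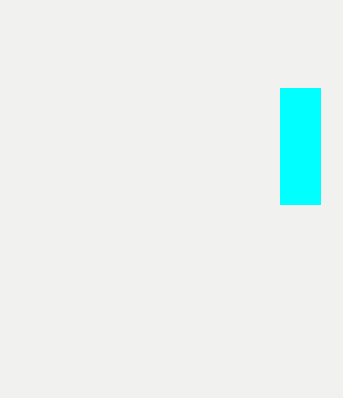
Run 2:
p = 280; q = 88; s = 320; t = 204; col = 'cyan'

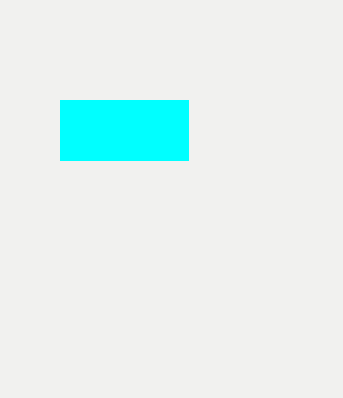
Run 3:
p = 60, q = 100, s = 188, t = 160, col = 'cyan'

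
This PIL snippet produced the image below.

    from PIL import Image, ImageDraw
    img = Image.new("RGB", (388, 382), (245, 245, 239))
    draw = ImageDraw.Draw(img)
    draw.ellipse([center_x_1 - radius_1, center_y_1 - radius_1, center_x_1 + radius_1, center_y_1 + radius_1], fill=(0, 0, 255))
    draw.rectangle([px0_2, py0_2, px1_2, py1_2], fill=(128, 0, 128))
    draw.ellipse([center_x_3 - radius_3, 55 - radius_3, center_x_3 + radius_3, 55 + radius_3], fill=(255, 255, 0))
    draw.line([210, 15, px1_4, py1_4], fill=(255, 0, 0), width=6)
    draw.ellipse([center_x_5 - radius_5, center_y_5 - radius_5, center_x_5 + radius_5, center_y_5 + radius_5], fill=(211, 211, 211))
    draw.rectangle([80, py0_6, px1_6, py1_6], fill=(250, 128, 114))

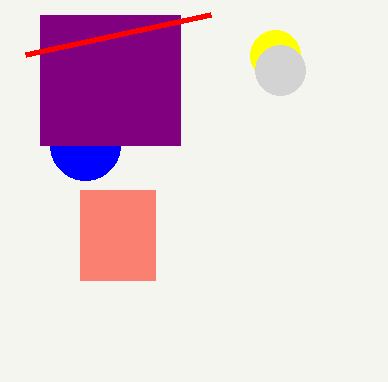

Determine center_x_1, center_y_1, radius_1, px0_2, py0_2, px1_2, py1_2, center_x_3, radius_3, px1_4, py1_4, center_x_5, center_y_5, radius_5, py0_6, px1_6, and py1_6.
center_x_1 = 85
center_y_1 = 145
radius_1 = 35
px0_2 = 40
py0_2 = 15
px1_2 = 180
py1_2 = 145
center_x_3 = 275
radius_3 = 25
px1_4 = 25
py1_4 = 55
center_x_5 = 280
center_y_5 = 70
radius_5 = 25
py0_6 = 190
px1_6 = 155
py1_6 = 280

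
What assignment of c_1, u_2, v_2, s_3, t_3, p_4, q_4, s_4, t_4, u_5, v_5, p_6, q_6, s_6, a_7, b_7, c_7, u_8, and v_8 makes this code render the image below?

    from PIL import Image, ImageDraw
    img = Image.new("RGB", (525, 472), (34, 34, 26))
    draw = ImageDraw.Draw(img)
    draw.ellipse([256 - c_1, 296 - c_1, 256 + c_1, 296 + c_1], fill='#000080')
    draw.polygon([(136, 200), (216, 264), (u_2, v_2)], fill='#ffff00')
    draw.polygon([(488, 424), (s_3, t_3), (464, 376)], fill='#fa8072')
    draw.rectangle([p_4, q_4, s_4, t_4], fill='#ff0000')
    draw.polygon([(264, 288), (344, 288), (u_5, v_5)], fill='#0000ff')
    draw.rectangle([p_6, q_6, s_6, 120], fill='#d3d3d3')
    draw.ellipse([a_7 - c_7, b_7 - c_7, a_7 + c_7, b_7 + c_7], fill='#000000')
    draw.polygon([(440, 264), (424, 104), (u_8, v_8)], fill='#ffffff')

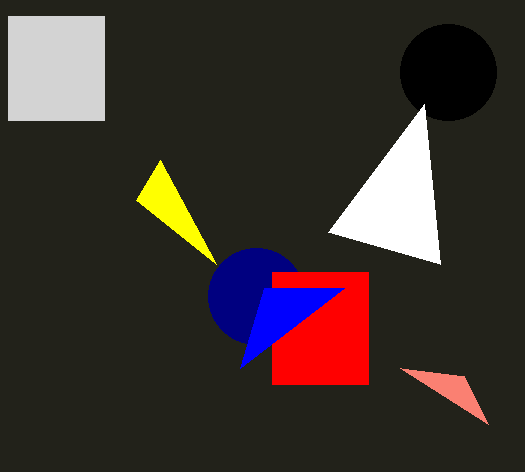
c_1 = 48, u_2 = 160, v_2 = 160, s_3 = 400, t_3 = 368, p_4 = 272, q_4 = 272, s_4 = 368, t_4 = 384, u_5 = 240, v_5 = 368, p_6 = 8, q_6 = 16, s_6 = 104, a_7 = 448, b_7 = 72, c_7 = 48, u_8 = 328, v_8 = 232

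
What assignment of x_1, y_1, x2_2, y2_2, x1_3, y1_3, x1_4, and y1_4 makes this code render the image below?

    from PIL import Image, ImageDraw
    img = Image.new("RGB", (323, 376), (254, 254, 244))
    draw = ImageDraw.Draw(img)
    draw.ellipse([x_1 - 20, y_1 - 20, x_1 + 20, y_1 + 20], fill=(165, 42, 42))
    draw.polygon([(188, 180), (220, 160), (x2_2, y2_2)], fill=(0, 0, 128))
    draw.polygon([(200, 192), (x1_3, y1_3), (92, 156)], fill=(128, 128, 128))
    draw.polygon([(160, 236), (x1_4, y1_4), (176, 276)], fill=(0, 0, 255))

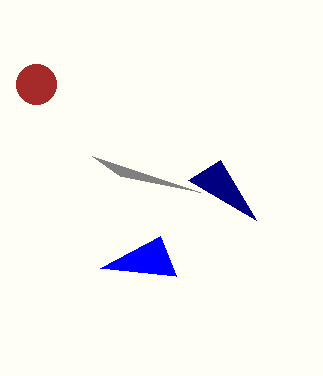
x_1 = 36, y_1 = 84, x2_2 = 256, y2_2 = 220, x1_3 = 120, y1_3 = 176, x1_4 = 100, y1_4 = 268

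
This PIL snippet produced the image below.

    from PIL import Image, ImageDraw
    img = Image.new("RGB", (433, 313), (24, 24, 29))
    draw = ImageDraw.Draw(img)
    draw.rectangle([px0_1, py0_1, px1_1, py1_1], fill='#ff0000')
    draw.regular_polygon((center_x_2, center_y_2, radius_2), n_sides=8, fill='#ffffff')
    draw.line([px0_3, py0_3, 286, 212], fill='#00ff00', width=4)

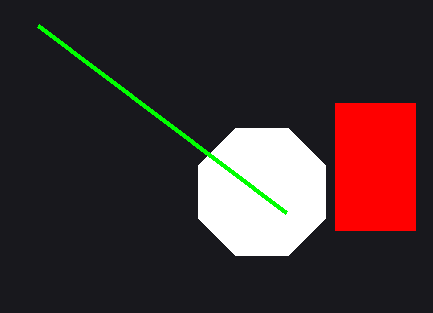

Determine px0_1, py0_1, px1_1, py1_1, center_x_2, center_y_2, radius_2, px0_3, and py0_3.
px0_1 = 335, py0_1 = 103, px1_1 = 415, py1_1 = 230, center_x_2 = 262, center_y_2 = 192, radius_2 = 69, px0_3 = 38, py0_3 = 25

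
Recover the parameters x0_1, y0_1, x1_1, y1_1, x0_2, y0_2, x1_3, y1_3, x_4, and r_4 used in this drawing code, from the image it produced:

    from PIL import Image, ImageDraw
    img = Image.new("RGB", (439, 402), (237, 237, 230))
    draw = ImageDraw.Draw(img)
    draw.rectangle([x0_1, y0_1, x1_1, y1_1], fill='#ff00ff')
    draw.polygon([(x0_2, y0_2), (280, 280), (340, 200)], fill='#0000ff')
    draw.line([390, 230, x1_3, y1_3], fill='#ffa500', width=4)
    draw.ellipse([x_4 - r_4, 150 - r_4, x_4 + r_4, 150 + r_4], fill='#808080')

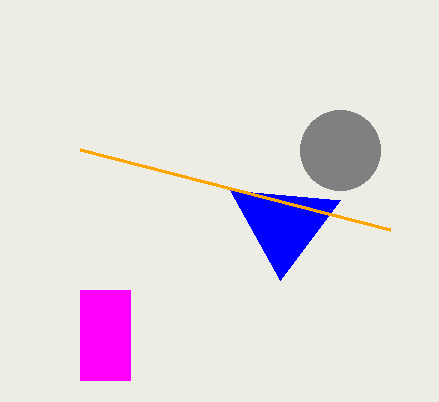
x0_1 = 80, y0_1 = 290, x1_1 = 130, y1_1 = 380, x0_2 = 230, y0_2 = 190, x1_3 = 80, y1_3 = 150, x_4 = 340, r_4 = 40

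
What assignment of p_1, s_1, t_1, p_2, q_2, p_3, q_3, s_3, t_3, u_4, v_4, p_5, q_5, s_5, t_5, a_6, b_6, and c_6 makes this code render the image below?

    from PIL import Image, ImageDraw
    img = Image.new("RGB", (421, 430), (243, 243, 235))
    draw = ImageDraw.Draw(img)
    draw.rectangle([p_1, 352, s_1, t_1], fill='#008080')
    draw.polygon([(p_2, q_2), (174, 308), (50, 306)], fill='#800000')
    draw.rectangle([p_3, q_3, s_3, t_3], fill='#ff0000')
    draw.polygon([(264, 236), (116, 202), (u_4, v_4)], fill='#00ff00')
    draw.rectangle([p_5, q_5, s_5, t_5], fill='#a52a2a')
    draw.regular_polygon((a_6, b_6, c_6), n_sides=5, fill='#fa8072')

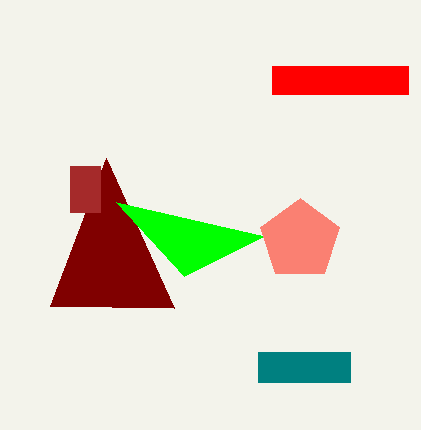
p_1 = 258; s_1 = 350; t_1 = 382; p_2 = 106; q_2 = 158; p_3 = 272; q_3 = 66; s_3 = 408; t_3 = 94; u_4 = 184; v_4 = 276; p_5 = 70; q_5 = 166; s_5 = 100; t_5 = 212; a_6 = 300; b_6 = 240; c_6 = 42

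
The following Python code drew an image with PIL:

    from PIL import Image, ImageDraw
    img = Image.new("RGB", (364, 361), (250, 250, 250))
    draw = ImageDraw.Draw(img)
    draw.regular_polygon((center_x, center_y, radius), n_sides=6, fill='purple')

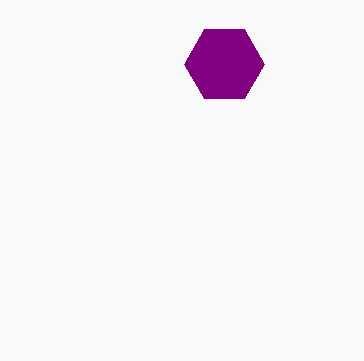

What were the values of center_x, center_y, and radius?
center_x = 224, center_y = 64, radius = 40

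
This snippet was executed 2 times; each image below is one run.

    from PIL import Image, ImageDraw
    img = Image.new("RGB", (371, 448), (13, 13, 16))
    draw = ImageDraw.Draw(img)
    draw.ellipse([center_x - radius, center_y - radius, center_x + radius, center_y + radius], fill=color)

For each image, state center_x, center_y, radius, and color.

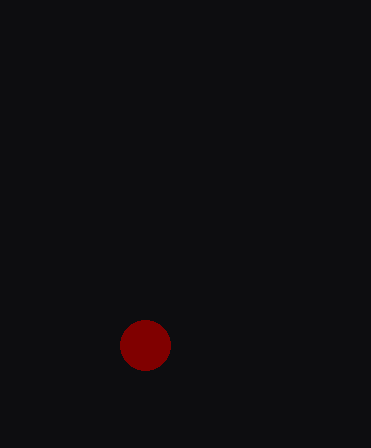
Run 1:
center_x = 145, center_y = 345, radius = 25, color = 'maroon'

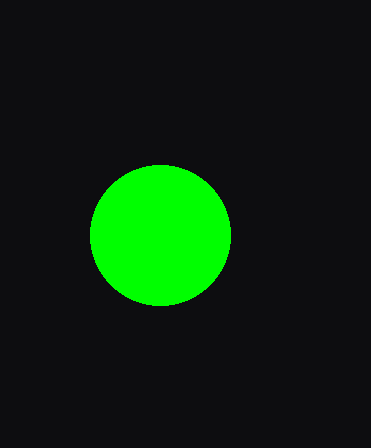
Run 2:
center_x = 160, center_y = 235, radius = 70, color = 'lime'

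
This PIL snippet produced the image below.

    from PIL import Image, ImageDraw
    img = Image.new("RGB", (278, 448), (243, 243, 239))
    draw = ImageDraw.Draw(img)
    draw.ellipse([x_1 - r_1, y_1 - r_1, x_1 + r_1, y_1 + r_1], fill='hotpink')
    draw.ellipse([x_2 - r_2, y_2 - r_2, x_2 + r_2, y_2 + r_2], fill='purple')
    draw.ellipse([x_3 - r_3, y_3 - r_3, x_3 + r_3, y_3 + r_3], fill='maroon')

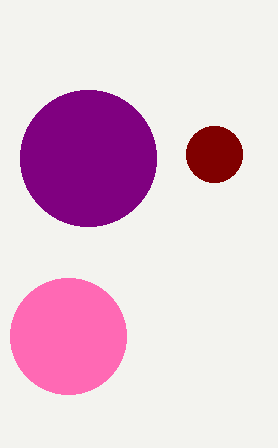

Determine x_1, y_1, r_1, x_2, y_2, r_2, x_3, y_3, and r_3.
x_1 = 68; y_1 = 336; r_1 = 58; x_2 = 88; y_2 = 158; r_2 = 68; x_3 = 214; y_3 = 154; r_3 = 28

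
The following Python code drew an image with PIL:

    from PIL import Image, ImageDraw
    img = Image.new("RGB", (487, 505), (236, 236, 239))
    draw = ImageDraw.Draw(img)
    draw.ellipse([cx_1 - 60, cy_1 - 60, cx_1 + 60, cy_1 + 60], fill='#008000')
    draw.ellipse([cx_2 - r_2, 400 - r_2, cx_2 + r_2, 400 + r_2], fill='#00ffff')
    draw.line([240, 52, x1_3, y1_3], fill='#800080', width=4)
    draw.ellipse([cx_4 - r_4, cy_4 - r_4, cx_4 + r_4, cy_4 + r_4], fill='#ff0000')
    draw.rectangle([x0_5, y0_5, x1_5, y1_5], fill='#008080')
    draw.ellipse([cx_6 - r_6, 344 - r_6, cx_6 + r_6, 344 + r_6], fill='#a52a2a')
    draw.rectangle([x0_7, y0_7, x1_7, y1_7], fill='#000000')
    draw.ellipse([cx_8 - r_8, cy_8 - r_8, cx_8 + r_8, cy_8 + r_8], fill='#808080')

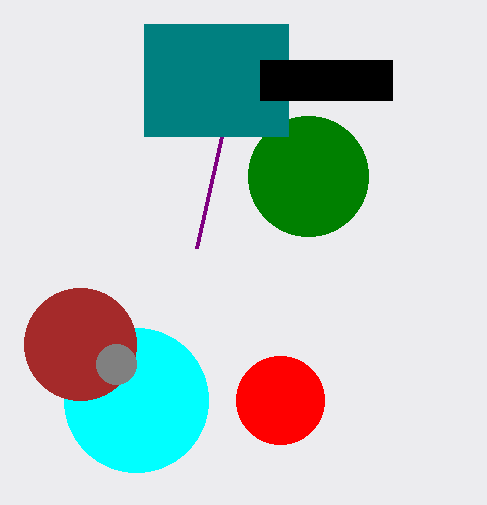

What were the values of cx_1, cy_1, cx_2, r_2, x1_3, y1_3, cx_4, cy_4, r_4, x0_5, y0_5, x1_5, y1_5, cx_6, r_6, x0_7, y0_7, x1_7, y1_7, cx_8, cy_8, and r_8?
cx_1 = 308; cy_1 = 176; cx_2 = 136; r_2 = 72; x1_3 = 196; y1_3 = 248; cx_4 = 280; cy_4 = 400; r_4 = 44; x0_5 = 144; y0_5 = 24; x1_5 = 288; y1_5 = 136; cx_6 = 80; r_6 = 56; x0_7 = 260; y0_7 = 60; x1_7 = 392; y1_7 = 100; cx_8 = 116; cy_8 = 364; r_8 = 20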